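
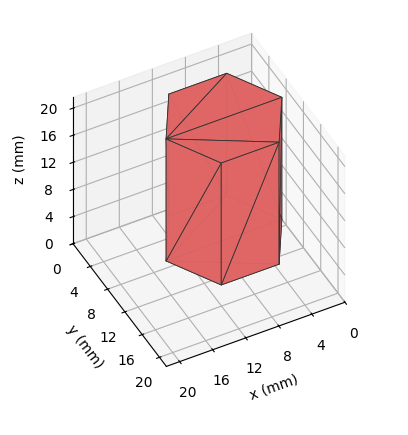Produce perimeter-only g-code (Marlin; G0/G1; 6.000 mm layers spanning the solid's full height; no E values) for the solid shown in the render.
Reading the render: the shape is a regular 6-sided prism (a cylinder approximated with 6 flat sides), circumscribed radius ≈ 7 mm, height ≈ 18 mm (dimensions read to the nearest mm from the axis ticks). For the g-code, the solid's height is divided into equal slices at the stated Δz and each level perimeter traced with G1 moves after a G0 lift.

; perimeter-only toolpath
G21 ; units = mm
G90 ; absolute positioning
G28 ; home
; layer 1
G0 Z6.000
G0 X14.000 Y7.000
G1 X10.500 Y13.062
G1 X3.500 Y13.062
G1 X0.000 Y7.000
G1 X3.500 Y0.938
G1 X10.500 Y0.938
G1 X14.000 Y7.000
; layer 2
G0 Z12.000
G0 X14.000 Y7.000
G1 X10.500 Y13.062
G1 X3.500 Y13.062
G1 X0.000 Y7.000
G1 X3.500 Y0.938
G1 X10.500 Y0.938
G1 X14.000 Y7.000
; layer 3
G0 Z18.000
G0 X14.000 Y7.000
G1 X10.500 Y13.062
G1 X3.500 Y13.062
G1 X0.000 Y7.000
G1 X3.500 Y0.938
G1 X10.500 Y0.938
G1 X14.000 Y7.000
M2 ; end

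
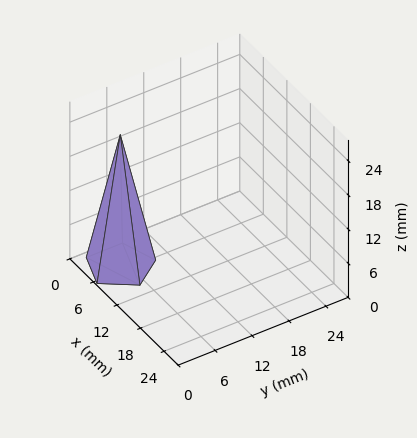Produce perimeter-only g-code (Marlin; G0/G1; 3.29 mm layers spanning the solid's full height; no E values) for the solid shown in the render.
Reading the render: the shape is a regular 5-sided pyramid, base circumscribed radius ≈ 5 mm, apex at z ≈ 23 mm (dimensions read to the nearest mm from the axis ticks). For the g-code, the solid's height is divided into equal slices at the stated Δz and each level perimeter traced with G1 moves after a G0 lift.

; perimeter-only toolpath
G21 ; units = mm
G90 ; absolute positioning
G28 ; home
; layer 1
G0 Z3.29
G0 X9.29 Y5.00
G1 X6.33 Y9.08
G1 X1.53 Y7.52
G1 X1.53 Y2.48
G1 X6.33 Y0.92
G1 X9.29 Y5.00
; layer 2
G0 Z6.57
G0 X8.57 Y5.00
G1 X6.11 Y8.40
G1 X2.11 Y7.10
G1 X2.11 Y2.90
G1 X6.11 Y1.60
G1 X8.57 Y5.00
; layer 3
G0 Z9.86
G0 X7.86 Y5.00
G1 X5.89 Y7.72
G1 X2.69 Y6.68
G1 X2.69 Y3.32
G1 X5.89 Y2.28
G1 X7.86 Y5.00
; layer 4
G0 Z13.14
G0 X7.14 Y5.00
G1 X5.66 Y7.04
G1 X3.26 Y6.26
G1 X3.26 Y3.74
G1 X5.66 Y2.96
G1 X7.14 Y5.00
; layer 5
G0 Z16.43
G0 X6.43 Y5.00
G1 X5.44 Y6.36
G1 X3.84 Y5.84
G1 X3.84 Y4.16
G1 X5.44 Y3.64
G1 X6.43 Y5.00
; layer 6
G0 Z19.71
G0 X5.71 Y5.00
G1 X5.22 Y5.68
G1 X4.42 Y5.42
G1 X4.42 Y4.58
G1 X5.22 Y4.32
G1 X5.71 Y5.00
M2 ; end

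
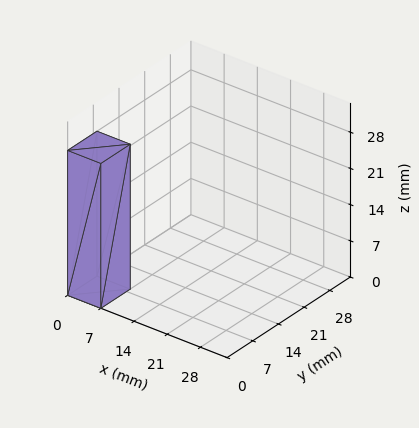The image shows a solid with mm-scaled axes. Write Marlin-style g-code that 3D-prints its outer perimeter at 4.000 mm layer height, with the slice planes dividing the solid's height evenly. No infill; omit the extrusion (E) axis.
Reading the render: the shape is a rectangular box, roughly 7 × 8 mm footprint and 28 mm tall (dimensions read to the nearest mm from the axis ticks). For the g-code, the solid's height is divided into equal slices at the stated Δz and each level perimeter traced with G1 moves after a G0 lift.

; perimeter-only toolpath
G21 ; units = mm
G90 ; absolute positioning
G28 ; home
; layer 1
G0 Z4.000
G0 X0.000 Y0.000
G1 X7.000 Y0.000
G1 X7.000 Y8.000
G1 X0.000 Y8.000
G1 X0.000 Y0.000
; layer 2
G0 Z8.000
G0 X0.000 Y0.000
G1 X7.000 Y0.000
G1 X7.000 Y8.000
G1 X0.000 Y8.000
G1 X0.000 Y0.000
; layer 3
G0 Z12.000
G0 X0.000 Y0.000
G1 X7.000 Y0.000
G1 X7.000 Y8.000
G1 X0.000 Y8.000
G1 X0.000 Y0.000
; layer 4
G0 Z16.000
G0 X0.000 Y0.000
G1 X7.000 Y0.000
G1 X7.000 Y8.000
G1 X0.000 Y8.000
G1 X0.000 Y0.000
; layer 5
G0 Z20.000
G0 X0.000 Y0.000
G1 X7.000 Y0.000
G1 X7.000 Y8.000
G1 X0.000 Y8.000
G1 X0.000 Y0.000
; layer 6
G0 Z24.000
G0 X0.000 Y0.000
G1 X7.000 Y0.000
G1 X7.000 Y8.000
G1 X0.000 Y8.000
G1 X0.000 Y0.000
; layer 7
G0 Z28.000
G0 X0.000 Y0.000
G1 X7.000 Y0.000
G1 X7.000 Y8.000
G1 X0.000 Y8.000
G1 X0.000 Y0.000
M2 ; end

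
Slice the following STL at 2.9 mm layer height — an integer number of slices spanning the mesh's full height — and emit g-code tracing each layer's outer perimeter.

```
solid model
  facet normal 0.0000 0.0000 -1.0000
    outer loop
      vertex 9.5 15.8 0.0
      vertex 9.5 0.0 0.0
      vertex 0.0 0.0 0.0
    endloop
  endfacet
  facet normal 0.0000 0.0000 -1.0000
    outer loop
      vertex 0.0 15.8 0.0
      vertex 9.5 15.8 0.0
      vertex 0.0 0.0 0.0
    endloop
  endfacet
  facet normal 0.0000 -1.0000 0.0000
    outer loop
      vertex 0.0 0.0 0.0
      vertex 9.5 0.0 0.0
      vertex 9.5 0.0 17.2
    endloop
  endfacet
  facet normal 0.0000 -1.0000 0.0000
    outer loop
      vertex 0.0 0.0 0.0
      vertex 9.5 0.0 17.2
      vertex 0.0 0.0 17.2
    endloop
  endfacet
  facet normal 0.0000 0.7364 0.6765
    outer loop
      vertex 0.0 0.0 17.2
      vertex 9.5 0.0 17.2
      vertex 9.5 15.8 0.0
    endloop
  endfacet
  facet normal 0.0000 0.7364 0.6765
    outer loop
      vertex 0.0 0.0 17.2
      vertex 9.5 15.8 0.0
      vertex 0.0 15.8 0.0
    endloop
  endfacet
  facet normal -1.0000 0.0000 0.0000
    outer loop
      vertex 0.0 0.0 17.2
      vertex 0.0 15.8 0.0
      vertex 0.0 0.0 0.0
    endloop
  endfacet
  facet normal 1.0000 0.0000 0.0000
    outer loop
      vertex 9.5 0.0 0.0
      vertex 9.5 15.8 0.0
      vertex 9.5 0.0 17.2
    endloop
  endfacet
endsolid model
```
; perimeter-only toolpath
G21 ; units = mm
G90 ; absolute positioning
G28 ; home
; layer 1
G0 Z2.9
G0 X0.0 Y0.0
G1 X9.5 Y0.0
G1 X9.5 Y13.2
G1 X0.0 Y13.2
G1 X0.0 Y0.0
; layer 2
G0 Z5.7
G0 X0.0 Y0.0
G1 X9.5 Y0.0
G1 X9.5 Y10.5
G1 X0.0 Y10.5
G1 X0.0 Y0.0
; layer 3
G0 Z8.6
G0 X0.0 Y0.0
G1 X9.5 Y0.0
G1 X9.5 Y7.9
G1 X0.0 Y7.9
G1 X0.0 Y0.0
; layer 4
G0 Z11.5
G0 X0.0 Y0.0
G1 X9.5 Y0.0
G1 X9.5 Y5.3
G1 X0.0 Y5.3
G1 X0.0 Y0.0
; layer 5
G0 Z14.3
G0 X0.0 Y0.0
G1 X9.5 Y0.0
G1 X9.5 Y2.6
G1 X0.0 Y2.6
G1 X0.0 Y0.0
M2 ; end

The solid is a wedge (ramp): 9.5 × 15.8 mm base, rising to 17.2 mm along the y=0 edge and sloping linearly to z=0 at y=15.8. Slicing at Δz = 2.9 mm — 6 equal slices spanning the solid's height, so layer i sits at z = i·h/6 — gives 5 non-empty perimeters. Each is a 4-segment closed polygon; G0 lifts to the layer z and rapids to the start vertex, then G1 traces the edges. The cross-section shrinks linearly with z (the slice at the apex is degenerate and omitted).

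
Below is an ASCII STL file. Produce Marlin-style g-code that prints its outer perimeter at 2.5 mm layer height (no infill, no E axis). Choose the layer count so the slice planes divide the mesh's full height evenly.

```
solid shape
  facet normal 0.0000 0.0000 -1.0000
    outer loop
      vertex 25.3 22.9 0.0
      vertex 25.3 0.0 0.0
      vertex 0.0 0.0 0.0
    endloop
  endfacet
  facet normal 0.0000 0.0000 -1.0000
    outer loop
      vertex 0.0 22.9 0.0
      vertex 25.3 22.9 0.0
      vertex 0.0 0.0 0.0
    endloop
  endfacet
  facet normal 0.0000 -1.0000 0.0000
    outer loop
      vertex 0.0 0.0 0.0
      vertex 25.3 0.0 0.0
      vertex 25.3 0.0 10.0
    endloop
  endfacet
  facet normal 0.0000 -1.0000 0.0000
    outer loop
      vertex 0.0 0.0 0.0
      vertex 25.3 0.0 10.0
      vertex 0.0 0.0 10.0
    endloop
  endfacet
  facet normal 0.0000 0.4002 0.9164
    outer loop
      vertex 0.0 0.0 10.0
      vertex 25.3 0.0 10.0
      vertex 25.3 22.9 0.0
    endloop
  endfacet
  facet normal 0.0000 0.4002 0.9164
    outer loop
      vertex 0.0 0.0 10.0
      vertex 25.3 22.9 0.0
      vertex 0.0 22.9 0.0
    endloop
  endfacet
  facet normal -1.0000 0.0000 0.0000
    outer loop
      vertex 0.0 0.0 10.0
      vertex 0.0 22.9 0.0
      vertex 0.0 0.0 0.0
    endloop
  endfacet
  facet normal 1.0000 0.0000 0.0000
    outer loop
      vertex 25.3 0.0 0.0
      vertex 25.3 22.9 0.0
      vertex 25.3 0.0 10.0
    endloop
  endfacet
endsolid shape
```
; perimeter-only toolpath
G21 ; units = mm
G90 ; absolute positioning
G28 ; home
; layer 1
G0 Z2.5
G0 X0.0 Y0.0
G1 X25.3 Y0.0
G1 X25.3 Y17.2
G1 X0.0 Y17.2
G1 X0.0 Y0.0
; layer 2
G0 Z5.0
G0 X0.0 Y0.0
G1 X25.3 Y0.0
G1 X25.3 Y11.4
G1 X0.0 Y11.4
G1 X0.0 Y0.0
; layer 3
G0 Z7.5
G0 X0.0 Y0.0
G1 X25.3 Y0.0
G1 X25.3 Y5.7
G1 X0.0 Y5.7
G1 X0.0 Y0.0
M2 ; end

The solid is a wedge (ramp): 25.3 × 22.9 mm base, rising to 10 mm along the y=0 edge and sloping linearly to z=0 at y=22.9. Slicing at Δz = 2.5 mm — 4 equal slices spanning the solid's height, so layer i sits at z = i·h/4 — gives 3 non-empty perimeters. Each is a 4-segment closed polygon; G0 lifts to the layer z and rapids to the start vertex, then G1 traces the edges. The cross-section shrinks linearly with z (the slice at the apex is degenerate and omitted).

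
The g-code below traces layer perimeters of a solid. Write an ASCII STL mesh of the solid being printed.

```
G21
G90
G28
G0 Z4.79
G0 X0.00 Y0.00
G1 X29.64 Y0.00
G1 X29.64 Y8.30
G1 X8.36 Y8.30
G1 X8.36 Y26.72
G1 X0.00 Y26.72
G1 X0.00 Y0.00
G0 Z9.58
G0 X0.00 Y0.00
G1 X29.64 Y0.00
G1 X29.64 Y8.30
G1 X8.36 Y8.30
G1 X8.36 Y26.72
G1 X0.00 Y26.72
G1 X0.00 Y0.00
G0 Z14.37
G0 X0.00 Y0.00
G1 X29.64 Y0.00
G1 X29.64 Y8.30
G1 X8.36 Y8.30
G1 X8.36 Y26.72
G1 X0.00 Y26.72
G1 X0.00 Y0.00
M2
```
solid part
  facet normal 0.0000 0.0000 -1.0000
    outer loop
      vertex 29.64 8.30 0.00
      vertex 29.64 0.00 0.00
      vertex 0.00 0.00 0.00
    endloop
  endfacet
  facet normal 0.0000 0.0000 -1.0000
    outer loop
      vertex 8.36 8.30 0.00
      vertex 29.64 8.30 0.00
      vertex 0.00 0.00 0.00
    endloop
  endfacet
  facet normal 0.0000 0.0000 -1.0000
    outer loop
      vertex 8.36 26.72 0.00
      vertex 8.36 8.30 0.00
      vertex 0.00 0.00 0.00
    endloop
  endfacet
  facet normal 0.0000 0.0000 -1.0000
    outer loop
      vertex 0.00 26.72 0.00
      vertex 8.36 26.72 0.00
      vertex 0.00 0.00 0.00
    endloop
  endfacet
  facet normal 0.0000 0.0000 1.0000
    outer loop
      vertex 0.00 0.00 14.37
      vertex 29.64 0.00 14.37
      vertex 29.64 8.30 14.37
    endloop
  endfacet
  facet normal 0.0000 0.0000 1.0000
    outer loop
      vertex 0.00 0.00 14.37
      vertex 29.64 8.30 14.37
      vertex 8.36 8.30 14.37
    endloop
  endfacet
  facet normal 0.0000 0.0000 1.0000
    outer loop
      vertex 0.00 0.00 14.37
      vertex 8.36 8.30 14.37
      vertex 8.36 26.72 14.37
    endloop
  endfacet
  facet normal 0.0000 0.0000 1.0000
    outer loop
      vertex 0.00 0.00 14.37
      vertex 8.36 26.72 14.37
      vertex 0.00 26.72 14.37
    endloop
  endfacet
  facet normal 0.0000 -1.0000 0.0000
    outer loop
      vertex 0.00 0.00 0.00
      vertex 29.64 0.00 0.00
      vertex 29.64 0.00 14.37
    endloop
  endfacet
  facet normal 0.0000 -1.0000 0.0000
    outer loop
      vertex 0.00 0.00 0.00
      vertex 29.64 0.00 14.37
      vertex 0.00 0.00 14.37
    endloop
  endfacet
  facet normal 1.0000 0.0000 0.0000
    outer loop
      vertex 29.64 0.00 0.00
      vertex 29.64 8.30 0.00
      vertex 29.64 8.30 14.37
    endloop
  endfacet
  facet normal 1.0000 0.0000 0.0000
    outer loop
      vertex 29.64 0.00 0.00
      vertex 29.64 8.30 14.37
      vertex 29.64 0.00 14.37
    endloop
  endfacet
  facet normal 0.0000 1.0000 0.0000
    outer loop
      vertex 29.64 8.30 0.00
      vertex 8.36 8.30 0.00
      vertex 8.36 8.30 14.37
    endloop
  endfacet
  facet normal 0.0000 1.0000 0.0000
    outer loop
      vertex 29.64 8.30 0.00
      vertex 8.36 8.30 14.37
      vertex 29.64 8.30 14.37
    endloop
  endfacet
  facet normal 1.0000 0.0000 0.0000
    outer loop
      vertex 8.36 8.30 0.00
      vertex 8.36 26.72 0.00
      vertex 8.36 26.72 14.37
    endloop
  endfacet
  facet normal 1.0000 0.0000 0.0000
    outer loop
      vertex 8.36 8.30 0.00
      vertex 8.36 26.72 14.37
      vertex 8.36 8.30 14.37
    endloop
  endfacet
  facet normal 0.0000 1.0000 0.0000
    outer loop
      vertex 8.36 26.72 0.00
      vertex 0.00 26.72 0.00
      vertex 0.00 26.72 14.37
    endloop
  endfacet
  facet normal 0.0000 1.0000 0.0000
    outer loop
      vertex 8.36 26.72 0.00
      vertex 0.00 26.72 14.37
      vertex 8.36 26.72 14.37
    endloop
  endfacet
  facet normal -1.0000 0.0000 0.0000
    outer loop
      vertex 0.00 26.72 0.00
      vertex 0.00 0.00 0.00
      vertex 0.00 0.00 14.37
    endloop
  endfacet
  facet normal -1.0000 0.0000 0.0000
    outer loop
      vertex 0.00 26.72 0.00
      vertex 0.00 0.00 14.37
      vertex 0.00 26.72 14.37
    endloop
  endfacet
endsolid part

The G0 Z moves step by Δz≈4.79 mm. Every layer's G1 loop is the same polygon, so the solid is a straight extrusion of it from z=0 to z≈14.4. Closing with flat bottom and top caps and triangulating gives 20 facets — an L-shaped prism: outer 29.6 × 26.7 mm, arm thicknesses ≈ 8.3 mm (horizontal) and 8.36 mm (vertical), extruded 14.4 mm in z.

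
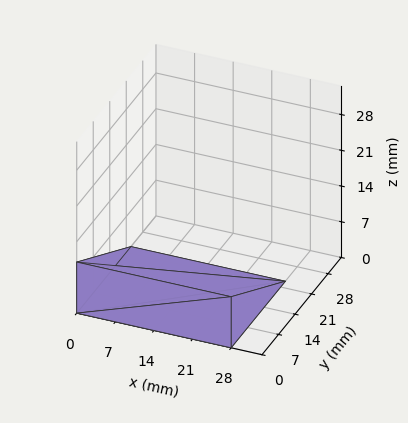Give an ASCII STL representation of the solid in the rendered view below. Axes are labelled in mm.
Reading the render: the shape is a wedge (ramp): 28 × 23 mm base, rising to 10 mm along the y=0 edge and sloping linearly to z=0 at y=23 (dimensions read to the nearest mm from the axis ticks). For the STL, each face is triangulated and given an outward normal.

solid part
  facet normal 0.0000 0.0000 -1.0000
    outer loop
      vertex 28.0 23.0 0.0
      vertex 28.0 0.0 0.0
      vertex 0.0 0.0 0.0
    endloop
  endfacet
  facet normal 0.0000 0.0000 -1.0000
    outer loop
      vertex 0.0 23.0 0.0
      vertex 28.0 23.0 0.0
      vertex 0.0 0.0 0.0
    endloop
  endfacet
  facet normal 0.0000 -1.0000 0.0000
    outer loop
      vertex 0.0 0.0 0.0
      vertex 28.0 0.0 0.0
      vertex 28.0 0.0 10.0
    endloop
  endfacet
  facet normal 0.0000 -1.0000 0.0000
    outer loop
      vertex 0.0 0.0 0.0
      vertex 28.0 0.0 10.0
      vertex 0.0 0.0 10.0
    endloop
  endfacet
  facet normal 0.0000 0.3987 0.9171
    outer loop
      vertex 0.0 0.0 10.0
      vertex 28.0 0.0 10.0
      vertex 28.0 23.0 0.0
    endloop
  endfacet
  facet normal 0.0000 0.3987 0.9171
    outer loop
      vertex 0.0 0.0 10.0
      vertex 28.0 23.0 0.0
      vertex 0.0 23.0 0.0
    endloop
  endfacet
  facet normal -1.0000 0.0000 0.0000
    outer loop
      vertex 0.0 0.0 10.0
      vertex 0.0 23.0 0.0
      vertex 0.0 0.0 0.0
    endloop
  endfacet
  facet normal 1.0000 0.0000 0.0000
    outer loop
      vertex 28.0 0.0 0.0
      vertex 28.0 23.0 0.0
      vertex 28.0 0.0 10.0
    endloop
  endfacet
endsolid part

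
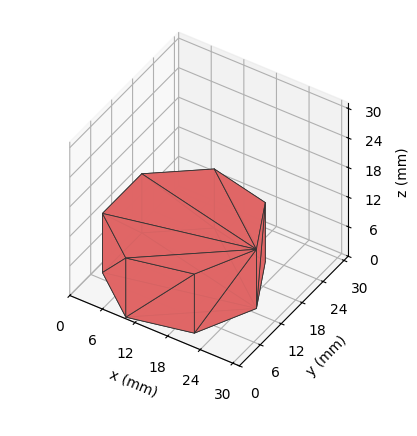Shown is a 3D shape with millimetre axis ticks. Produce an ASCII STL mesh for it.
Reading the render: the shape is a regular 7-sided prism (a cylinder approximated with 7 flat sides), circumscribed radius ≈ 13 mm, height ≈ 12 mm (dimensions read to the nearest mm from the axis ticks). For the STL, each face is triangulated and given an outward normal.

solid part
  facet normal 0.0000 0.0000 -1.0000
    outer loop
      vertex 10.107 25.674 0.000
      vertex 21.105 23.164 0.000
      vertex 26.000 13.000 0.000
    endloop
  endfacet
  facet normal 0.0000 0.0000 -1.0000
    outer loop
      vertex 1.287 18.640 0.000
      vertex 10.107 25.674 0.000
      vertex 26.000 13.000 0.000
    endloop
  endfacet
  facet normal 0.0000 0.0000 -1.0000
    outer loop
      vertex 1.287 7.360 0.000
      vertex 1.287 18.640 0.000
      vertex 26.000 13.000 0.000
    endloop
  endfacet
  facet normal 0.0000 0.0000 -1.0000
    outer loop
      vertex 10.107 0.326 0.000
      vertex 1.287 7.360 0.000
      vertex 26.000 13.000 0.000
    endloop
  endfacet
  facet normal 0.0000 0.0000 -1.0000
    outer loop
      vertex 21.105 2.836 0.000
      vertex 10.107 0.326 0.000
      vertex 26.000 13.000 0.000
    endloop
  endfacet
  facet normal 0.0000 0.0000 1.0000
    outer loop
      vertex 26.000 13.000 12.000
      vertex 21.105 23.164 12.000
      vertex 10.107 25.674 12.000
    endloop
  endfacet
  facet normal 0.0000 0.0000 1.0000
    outer loop
      vertex 26.000 13.000 12.000
      vertex 10.107 25.674 12.000
      vertex 1.287 18.640 12.000
    endloop
  endfacet
  facet normal 0.0000 0.0000 1.0000
    outer loop
      vertex 26.000 13.000 12.000
      vertex 1.287 18.640 12.000
      vertex 1.287 7.360 12.000
    endloop
  endfacet
  facet normal 0.0000 0.0000 1.0000
    outer loop
      vertex 26.000 13.000 12.000
      vertex 1.287 7.360 12.000
      vertex 10.107 0.326 12.000
    endloop
  endfacet
  facet normal 0.0000 0.0000 1.0000
    outer loop
      vertex 26.000 13.000 12.000
      vertex 10.107 0.326 12.000
      vertex 21.105 2.836 12.000
    endloop
  endfacet
  facet normal 0.9010 0.4339 0.0000
    outer loop
      vertex 26.000 13.000 0.000
      vertex 21.105 23.164 0.000
      vertex 21.105 23.164 12.000
    endloop
  endfacet
  facet normal 0.9010 0.4339 0.0000
    outer loop
      vertex 26.000 13.000 0.000
      vertex 21.105 23.164 12.000
      vertex 26.000 13.000 12.000
    endloop
  endfacet
  facet normal 0.2225 0.9749 0.0000
    outer loop
      vertex 21.105 23.164 0.000
      vertex 10.107 25.674 0.000
      vertex 10.107 25.674 12.000
    endloop
  endfacet
  facet normal 0.2225 0.9749 0.0000
    outer loop
      vertex 21.105 23.164 0.000
      vertex 10.107 25.674 12.000
      vertex 21.105 23.164 12.000
    endloop
  endfacet
  facet normal -0.6235 0.7818 0.0000
    outer loop
      vertex 10.107 25.674 0.000
      vertex 1.287 18.640 0.000
      vertex 1.287 18.640 12.000
    endloop
  endfacet
  facet normal -0.6235 0.7818 0.0000
    outer loop
      vertex 10.107 25.674 0.000
      vertex 1.287 18.640 12.000
      vertex 10.107 25.674 12.000
    endloop
  endfacet
  facet normal -1.0000 0.0000 0.0000
    outer loop
      vertex 1.287 18.640 0.000
      vertex 1.287 7.360 0.000
      vertex 1.287 7.360 12.000
    endloop
  endfacet
  facet normal -1.0000 0.0000 0.0000
    outer loop
      vertex 1.287 18.640 0.000
      vertex 1.287 7.360 12.000
      vertex 1.287 18.640 12.000
    endloop
  endfacet
  facet normal -0.6235 -0.7818 0.0000
    outer loop
      vertex 1.287 7.360 0.000
      vertex 10.107 0.326 0.000
      vertex 10.107 0.326 12.000
    endloop
  endfacet
  facet normal -0.6235 -0.7818 0.0000
    outer loop
      vertex 1.287 7.360 0.000
      vertex 10.107 0.326 12.000
      vertex 1.287 7.360 12.000
    endloop
  endfacet
  facet normal 0.2225 -0.9749 0.0000
    outer loop
      vertex 10.107 0.326 0.000
      vertex 21.105 2.836 0.000
      vertex 21.105 2.836 12.000
    endloop
  endfacet
  facet normal 0.2225 -0.9749 0.0000
    outer loop
      vertex 10.107 0.326 0.000
      vertex 21.105 2.836 12.000
      vertex 10.107 0.326 12.000
    endloop
  endfacet
  facet normal 0.9010 -0.4339 0.0000
    outer loop
      vertex 21.105 2.836 0.000
      vertex 26.000 13.000 0.000
      vertex 26.000 13.000 12.000
    endloop
  endfacet
  facet normal 0.9010 -0.4339 0.0000
    outer loop
      vertex 21.105 2.836 0.000
      vertex 26.000 13.000 12.000
      vertex 21.105 2.836 12.000
    endloop
  endfacet
endsolid part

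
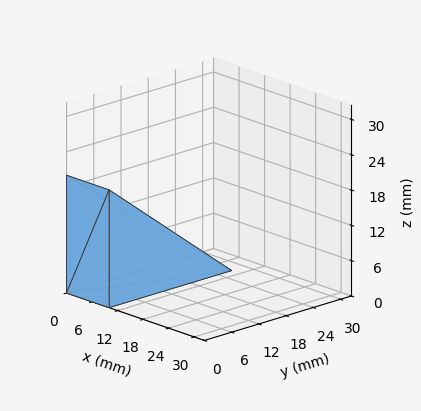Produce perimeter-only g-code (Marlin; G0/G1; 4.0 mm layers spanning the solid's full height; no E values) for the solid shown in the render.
Reading the render: the shape is a wedge (ramp): 10 × 27 mm base, rising to 20 mm along the y=0 edge and sloping linearly to z=0 at y=27 (dimensions read to the nearest mm from the axis ticks). For the g-code, the solid's height is divided into equal slices at the stated Δz and each level perimeter traced with G1 moves after a G0 lift.

; perimeter-only toolpath
G21 ; units = mm
G90 ; absolute positioning
G28 ; home
; layer 1
G0 Z4.0
G0 X0.0 Y0.0
G1 X10.0 Y0.0
G1 X10.0 Y21.6
G1 X0.0 Y21.6
G1 X0.0 Y0.0
; layer 2
G0 Z8.0
G0 X0.0 Y0.0
G1 X10.0 Y0.0
G1 X10.0 Y16.2
G1 X0.0 Y16.2
G1 X0.0 Y0.0
; layer 3
G0 Z12.0
G0 X0.0 Y0.0
G1 X10.0 Y0.0
G1 X10.0 Y10.8
G1 X0.0 Y10.8
G1 X0.0 Y0.0
; layer 4
G0 Z16.0
G0 X0.0 Y0.0
G1 X10.0 Y0.0
G1 X10.0 Y5.4
G1 X0.0 Y5.4
G1 X0.0 Y0.0
M2 ; end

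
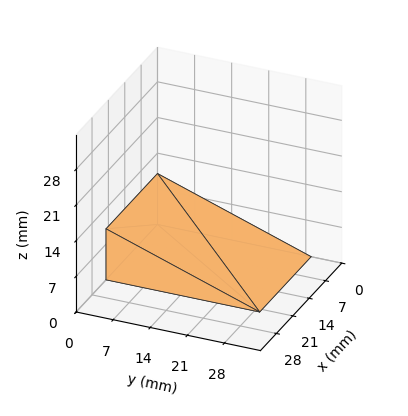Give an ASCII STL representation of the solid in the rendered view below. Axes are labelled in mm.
Reading the render: the shape is a wedge (ramp): 22 × 29 mm base, rising to 10 mm along the y=0 edge and sloping linearly to z=0 at y=29 (dimensions read to the nearest mm from the axis ticks). For the STL, each face is triangulated and given an outward normal.

solid part
  facet normal 0.0000 0.0000 -1.0000
    outer loop
      vertex 22.00 29.00 0.00
      vertex 22.00 0.00 0.00
      vertex 0.00 0.00 0.00
    endloop
  endfacet
  facet normal 0.0000 0.0000 -1.0000
    outer loop
      vertex 0.00 29.00 0.00
      vertex 22.00 29.00 0.00
      vertex 0.00 0.00 0.00
    endloop
  endfacet
  facet normal 0.0000 -1.0000 0.0000
    outer loop
      vertex 0.00 0.00 0.00
      vertex 22.00 0.00 0.00
      vertex 22.00 0.00 10.00
    endloop
  endfacet
  facet normal 0.0000 -1.0000 0.0000
    outer loop
      vertex 0.00 0.00 0.00
      vertex 22.00 0.00 10.00
      vertex 0.00 0.00 10.00
    endloop
  endfacet
  facet normal 0.0000 0.3260 0.9454
    outer loop
      vertex 0.00 0.00 10.00
      vertex 22.00 0.00 10.00
      vertex 22.00 29.00 0.00
    endloop
  endfacet
  facet normal 0.0000 0.3260 0.9454
    outer loop
      vertex 0.00 0.00 10.00
      vertex 22.00 29.00 0.00
      vertex 0.00 29.00 0.00
    endloop
  endfacet
  facet normal -1.0000 0.0000 0.0000
    outer loop
      vertex 0.00 0.00 10.00
      vertex 0.00 29.00 0.00
      vertex 0.00 0.00 0.00
    endloop
  endfacet
  facet normal 1.0000 0.0000 0.0000
    outer loop
      vertex 22.00 0.00 0.00
      vertex 22.00 29.00 0.00
      vertex 22.00 0.00 10.00
    endloop
  endfacet
endsolid part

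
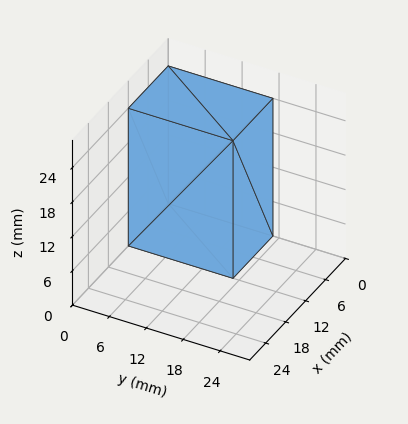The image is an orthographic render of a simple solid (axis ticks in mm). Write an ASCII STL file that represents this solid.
Reading the render: the shape is a rectangular box, roughly 12 × 17 mm footprint and 24 mm tall (dimensions read to the nearest mm from the axis ticks). For the STL, each face is triangulated and given an outward normal.

solid part
  facet normal 0.0000 0.0000 -1.0000
    outer loop
      vertex 12.00 17.00 0.00
      vertex 12.00 0.00 0.00
      vertex 0.00 0.00 0.00
    endloop
  endfacet
  facet normal 0.0000 0.0000 -1.0000
    outer loop
      vertex 0.00 17.00 0.00
      vertex 12.00 17.00 0.00
      vertex 0.00 0.00 0.00
    endloop
  endfacet
  facet normal 0.0000 0.0000 1.0000
    outer loop
      vertex 0.00 0.00 24.00
      vertex 12.00 0.00 24.00
      vertex 12.00 17.00 24.00
    endloop
  endfacet
  facet normal 0.0000 0.0000 1.0000
    outer loop
      vertex 0.00 0.00 24.00
      vertex 12.00 17.00 24.00
      vertex 0.00 17.00 24.00
    endloop
  endfacet
  facet normal 0.0000 -1.0000 0.0000
    outer loop
      vertex 0.00 0.00 0.00
      vertex 12.00 0.00 0.00
      vertex 12.00 0.00 24.00
    endloop
  endfacet
  facet normal 0.0000 -1.0000 0.0000
    outer loop
      vertex 0.00 0.00 0.00
      vertex 12.00 0.00 24.00
      vertex 0.00 0.00 24.00
    endloop
  endfacet
  facet normal 0.0000 1.0000 0.0000
    outer loop
      vertex 12.00 17.00 24.00
      vertex 12.00 17.00 0.00
      vertex 0.00 17.00 0.00
    endloop
  endfacet
  facet normal 0.0000 1.0000 0.0000
    outer loop
      vertex 0.00 17.00 24.00
      vertex 12.00 17.00 24.00
      vertex 0.00 17.00 0.00
    endloop
  endfacet
  facet normal -1.0000 0.0000 0.0000
    outer loop
      vertex 0.00 17.00 24.00
      vertex 0.00 17.00 0.00
      vertex 0.00 0.00 0.00
    endloop
  endfacet
  facet normal -1.0000 0.0000 0.0000
    outer loop
      vertex 0.00 0.00 24.00
      vertex 0.00 17.00 24.00
      vertex 0.00 0.00 0.00
    endloop
  endfacet
  facet normal 1.0000 0.0000 0.0000
    outer loop
      vertex 12.00 0.00 0.00
      vertex 12.00 17.00 0.00
      vertex 12.00 17.00 24.00
    endloop
  endfacet
  facet normal 1.0000 0.0000 0.0000
    outer loop
      vertex 12.00 0.00 0.00
      vertex 12.00 17.00 24.00
      vertex 12.00 0.00 24.00
    endloop
  endfacet
endsolid part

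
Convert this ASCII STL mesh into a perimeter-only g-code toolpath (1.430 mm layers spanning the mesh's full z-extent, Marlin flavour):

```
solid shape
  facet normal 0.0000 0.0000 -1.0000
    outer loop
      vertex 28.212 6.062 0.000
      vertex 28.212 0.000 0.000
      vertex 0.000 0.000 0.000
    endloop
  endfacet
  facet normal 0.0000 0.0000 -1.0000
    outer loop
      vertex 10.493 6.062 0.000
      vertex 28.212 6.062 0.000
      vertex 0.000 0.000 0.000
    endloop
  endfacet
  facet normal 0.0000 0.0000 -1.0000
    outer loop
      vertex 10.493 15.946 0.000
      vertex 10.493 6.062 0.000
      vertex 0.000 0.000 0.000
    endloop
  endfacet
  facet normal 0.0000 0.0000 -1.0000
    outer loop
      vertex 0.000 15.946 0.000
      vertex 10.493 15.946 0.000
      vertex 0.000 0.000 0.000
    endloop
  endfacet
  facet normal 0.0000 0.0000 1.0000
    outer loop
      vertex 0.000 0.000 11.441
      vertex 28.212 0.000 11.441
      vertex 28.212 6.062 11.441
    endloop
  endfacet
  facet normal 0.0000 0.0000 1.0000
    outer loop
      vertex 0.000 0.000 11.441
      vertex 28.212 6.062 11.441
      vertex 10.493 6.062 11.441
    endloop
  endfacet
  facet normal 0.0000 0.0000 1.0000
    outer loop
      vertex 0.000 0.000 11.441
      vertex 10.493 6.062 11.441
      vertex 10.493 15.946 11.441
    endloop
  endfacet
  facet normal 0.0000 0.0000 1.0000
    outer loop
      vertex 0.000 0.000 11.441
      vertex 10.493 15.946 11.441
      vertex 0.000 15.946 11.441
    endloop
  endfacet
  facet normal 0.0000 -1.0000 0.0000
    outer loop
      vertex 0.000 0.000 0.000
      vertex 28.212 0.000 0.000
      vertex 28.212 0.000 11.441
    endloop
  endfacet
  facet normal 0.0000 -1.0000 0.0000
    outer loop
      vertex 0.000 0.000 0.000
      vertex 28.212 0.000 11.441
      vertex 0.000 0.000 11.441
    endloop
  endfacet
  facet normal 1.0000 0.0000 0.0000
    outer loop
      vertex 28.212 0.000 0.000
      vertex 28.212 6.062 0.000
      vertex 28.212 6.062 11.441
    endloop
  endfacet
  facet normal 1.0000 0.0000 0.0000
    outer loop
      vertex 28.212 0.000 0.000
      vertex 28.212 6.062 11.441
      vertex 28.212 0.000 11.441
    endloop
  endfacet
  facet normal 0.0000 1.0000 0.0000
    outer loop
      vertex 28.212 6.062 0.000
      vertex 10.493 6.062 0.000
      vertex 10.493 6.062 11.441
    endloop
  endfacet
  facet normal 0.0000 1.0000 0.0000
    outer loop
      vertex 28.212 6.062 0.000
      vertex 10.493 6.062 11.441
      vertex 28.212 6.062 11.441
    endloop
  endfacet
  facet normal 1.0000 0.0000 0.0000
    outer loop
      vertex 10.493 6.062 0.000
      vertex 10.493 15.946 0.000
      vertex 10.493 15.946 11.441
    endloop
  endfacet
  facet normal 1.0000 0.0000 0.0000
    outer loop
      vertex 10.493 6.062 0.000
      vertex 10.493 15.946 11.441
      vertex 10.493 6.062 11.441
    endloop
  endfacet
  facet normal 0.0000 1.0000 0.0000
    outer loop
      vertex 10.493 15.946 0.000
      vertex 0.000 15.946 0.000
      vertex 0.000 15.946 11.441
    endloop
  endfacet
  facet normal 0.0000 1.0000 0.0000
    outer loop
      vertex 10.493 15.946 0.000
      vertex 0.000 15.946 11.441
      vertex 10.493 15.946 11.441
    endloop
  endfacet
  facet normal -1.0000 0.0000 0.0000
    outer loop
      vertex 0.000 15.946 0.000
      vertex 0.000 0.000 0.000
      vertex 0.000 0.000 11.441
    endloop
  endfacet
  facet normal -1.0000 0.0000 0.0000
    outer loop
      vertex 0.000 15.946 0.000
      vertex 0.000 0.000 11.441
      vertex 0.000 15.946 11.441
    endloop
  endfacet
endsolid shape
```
; perimeter-only toolpath
G21 ; units = mm
G90 ; absolute positioning
G28 ; home
; layer 1
G0 Z1.430
G0 X0.000 Y0.000
G1 X28.212 Y0.000
G1 X28.212 Y6.062
G1 X10.493 Y6.062
G1 X10.493 Y15.946
G1 X0.000 Y15.946
G1 X0.000 Y0.000
; layer 2
G0 Z2.860
G0 X0.000 Y0.000
G1 X28.212 Y0.000
G1 X28.212 Y6.062
G1 X10.493 Y6.062
G1 X10.493 Y15.946
G1 X0.000 Y15.946
G1 X0.000 Y0.000
; layer 3
G0 Z4.290
G0 X0.000 Y0.000
G1 X28.212 Y0.000
G1 X28.212 Y6.062
G1 X10.493 Y6.062
G1 X10.493 Y15.946
G1 X0.000 Y15.946
G1 X0.000 Y0.000
; layer 4
G0 Z5.721
G0 X0.000 Y0.000
G1 X28.212 Y0.000
G1 X28.212 Y6.062
G1 X10.493 Y6.062
G1 X10.493 Y15.946
G1 X0.000 Y15.946
G1 X0.000 Y0.000
; layer 5
G0 Z7.151
G0 X0.000 Y0.000
G1 X28.212 Y0.000
G1 X28.212 Y6.062
G1 X10.493 Y6.062
G1 X10.493 Y15.946
G1 X0.000 Y15.946
G1 X0.000 Y0.000
; layer 6
G0 Z8.581
G0 X0.000 Y0.000
G1 X28.212 Y0.000
G1 X28.212 Y6.062
G1 X10.493 Y6.062
G1 X10.493 Y15.946
G1 X0.000 Y15.946
G1 X0.000 Y0.000
; layer 7
G0 Z10.011
G0 X0.000 Y0.000
G1 X28.212 Y0.000
G1 X28.212 Y6.062
G1 X10.493 Y6.062
G1 X10.493 Y15.946
G1 X0.000 Y15.946
G1 X0.000 Y0.000
; layer 8
G0 Z11.441
G0 X0.000 Y0.000
G1 X28.212 Y0.000
G1 X28.212 Y6.062
G1 X10.493 Y6.062
G1 X10.493 Y15.946
G1 X0.000 Y15.946
G1 X0.000 Y0.000
M2 ; end

The solid is an L-shaped prism: outer 28.2 × 15.9 mm, arm thicknesses ≈ 6.06 mm (horizontal) and 10.5 mm (vertical), extruded 11.4 mm in z. Slicing at Δz = 1.430 mm — 8 equal slices spanning the solid's height, so layer i sits at z = i·h/8 — gives 8 non-empty perimeters. Each is a 6-segment closed polygon; G0 lifts to the layer z and rapids to the start vertex, then G1 traces the edges.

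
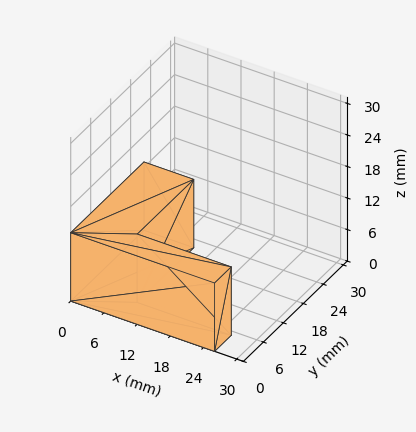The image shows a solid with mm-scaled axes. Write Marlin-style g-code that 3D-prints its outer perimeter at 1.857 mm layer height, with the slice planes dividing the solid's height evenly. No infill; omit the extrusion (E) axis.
Reading the render: the shape is an L-shaped prism: outer 26 × 22 mm, arm thicknesses ≈ 5 mm (horizontal) and 9 mm (vertical), extruded 13 mm in z (dimensions read to the nearest mm from the axis ticks). For the g-code, the solid's height is divided into equal slices at the stated Δz and each level perimeter traced with G1 moves after a G0 lift.

; perimeter-only toolpath
G21 ; units = mm
G90 ; absolute positioning
G28 ; home
; layer 1
G0 Z1.857
G0 X0.000 Y0.000
G1 X26.000 Y0.000
G1 X26.000 Y5.000
G1 X9.000 Y5.000
G1 X9.000 Y22.000
G1 X0.000 Y22.000
G1 X0.000 Y0.000
; layer 2
G0 Z3.714
G0 X0.000 Y0.000
G1 X26.000 Y0.000
G1 X26.000 Y5.000
G1 X9.000 Y5.000
G1 X9.000 Y22.000
G1 X0.000 Y22.000
G1 X0.000 Y0.000
; layer 3
G0 Z5.571
G0 X0.000 Y0.000
G1 X26.000 Y0.000
G1 X26.000 Y5.000
G1 X9.000 Y5.000
G1 X9.000 Y22.000
G1 X0.000 Y22.000
G1 X0.000 Y0.000
; layer 4
G0 Z7.429
G0 X0.000 Y0.000
G1 X26.000 Y0.000
G1 X26.000 Y5.000
G1 X9.000 Y5.000
G1 X9.000 Y22.000
G1 X0.000 Y22.000
G1 X0.000 Y0.000
; layer 5
G0 Z9.286
G0 X0.000 Y0.000
G1 X26.000 Y0.000
G1 X26.000 Y5.000
G1 X9.000 Y5.000
G1 X9.000 Y22.000
G1 X0.000 Y22.000
G1 X0.000 Y0.000
; layer 6
G0 Z11.143
G0 X0.000 Y0.000
G1 X26.000 Y0.000
G1 X26.000 Y5.000
G1 X9.000 Y5.000
G1 X9.000 Y22.000
G1 X0.000 Y22.000
G1 X0.000 Y0.000
; layer 7
G0 Z13.000
G0 X0.000 Y0.000
G1 X26.000 Y0.000
G1 X26.000 Y5.000
G1 X9.000 Y5.000
G1 X9.000 Y22.000
G1 X0.000 Y22.000
G1 X0.000 Y0.000
M2 ; end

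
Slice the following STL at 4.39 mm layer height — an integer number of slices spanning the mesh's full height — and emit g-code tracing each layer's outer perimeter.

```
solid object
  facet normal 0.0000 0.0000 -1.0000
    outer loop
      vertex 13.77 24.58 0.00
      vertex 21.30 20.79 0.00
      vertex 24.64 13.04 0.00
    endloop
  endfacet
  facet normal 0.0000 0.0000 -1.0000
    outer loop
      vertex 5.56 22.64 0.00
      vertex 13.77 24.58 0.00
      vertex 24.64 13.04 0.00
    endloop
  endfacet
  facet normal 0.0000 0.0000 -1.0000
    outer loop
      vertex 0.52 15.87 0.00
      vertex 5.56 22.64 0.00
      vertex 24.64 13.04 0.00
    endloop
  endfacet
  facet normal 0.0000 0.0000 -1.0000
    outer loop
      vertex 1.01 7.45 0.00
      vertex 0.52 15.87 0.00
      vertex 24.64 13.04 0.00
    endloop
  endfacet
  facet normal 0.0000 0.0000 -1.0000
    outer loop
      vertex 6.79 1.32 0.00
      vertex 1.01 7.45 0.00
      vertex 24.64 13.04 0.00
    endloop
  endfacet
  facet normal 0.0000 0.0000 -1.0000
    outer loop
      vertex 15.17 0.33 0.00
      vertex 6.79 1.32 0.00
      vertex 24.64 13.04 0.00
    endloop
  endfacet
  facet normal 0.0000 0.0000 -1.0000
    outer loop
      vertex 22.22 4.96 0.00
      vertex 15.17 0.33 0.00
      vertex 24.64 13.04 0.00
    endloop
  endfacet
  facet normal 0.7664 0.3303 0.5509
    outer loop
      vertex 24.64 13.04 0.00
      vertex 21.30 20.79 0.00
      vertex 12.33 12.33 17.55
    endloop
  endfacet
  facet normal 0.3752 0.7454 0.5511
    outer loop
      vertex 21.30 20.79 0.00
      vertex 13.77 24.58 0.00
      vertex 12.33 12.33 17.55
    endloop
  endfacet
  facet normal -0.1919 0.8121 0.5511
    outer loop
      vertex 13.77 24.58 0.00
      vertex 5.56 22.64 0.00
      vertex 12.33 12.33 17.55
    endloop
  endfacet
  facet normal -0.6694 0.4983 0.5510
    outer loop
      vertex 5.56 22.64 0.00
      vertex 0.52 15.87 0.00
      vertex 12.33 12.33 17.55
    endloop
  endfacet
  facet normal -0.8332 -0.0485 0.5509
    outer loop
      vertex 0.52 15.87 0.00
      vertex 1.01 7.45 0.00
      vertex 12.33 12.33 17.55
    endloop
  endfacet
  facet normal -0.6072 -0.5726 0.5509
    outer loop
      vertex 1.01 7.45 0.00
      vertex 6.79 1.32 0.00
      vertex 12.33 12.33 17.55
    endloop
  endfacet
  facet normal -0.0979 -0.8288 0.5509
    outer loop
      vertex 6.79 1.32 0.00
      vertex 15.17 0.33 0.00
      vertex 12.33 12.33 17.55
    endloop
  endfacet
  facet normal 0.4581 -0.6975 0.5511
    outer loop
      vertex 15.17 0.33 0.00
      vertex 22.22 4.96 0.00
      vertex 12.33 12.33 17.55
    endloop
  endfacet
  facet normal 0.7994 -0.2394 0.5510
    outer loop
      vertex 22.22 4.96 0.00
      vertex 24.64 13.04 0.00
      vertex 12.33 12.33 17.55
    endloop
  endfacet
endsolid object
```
; perimeter-only toolpath
G21 ; units = mm
G90 ; absolute positioning
G28 ; home
; layer 1
G0 Z4.39
G0 X21.56 Y12.86
G1 X19.06 Y18.68
G1 X13.41 Y21.52
G1 X7.25 Y20.06
G1 X3.47 Y14.98
G1 X3.84 Y8.67
G1 X8.18 Y4.07
G1 X14.46 Y3.33
G1 X19.75 Y6.80
G1 X21.56 Y12.86
; layer 2
G0 Z8.78
G0 X18.48 Y12.68
G1 X16.82 Y16.56
G1 X13.05 Y18.45
G1 X8.95 Y17.48
G1 X6.42 Y14.10
G1 X6.67 Y9.89
G1 X9.56 Y6.83
G1 X13.75 Y6.33
G1 X17.27 Y8.64
G1 X18.48 Y12.68
; layer 3
G0 Z13.16
G0 X15.41 Y12.51
G1 X14.57 Y14.45
G1 X12.69 Y15.39
G1 X10.64 Y14.91
G1 X9.38 Y13.21
G1 X9.50 Y11.11
G1 X10.95 Y9.58
G1 X13.04 Y9.33
G1 X14.80 Y10.49
G1 X15.41 Y12.51
M2 ; end

The solid is a regular 9-sided pyramid, base circumscribed radius ≈ 12.3 mm, apex at z ≈ 17.6 mm. Slicing at Δz = 4.39 mm — 4 equal slices spanning the solid's height, so layer i sits at z = i·h/4 — gives 3 non-empty perimeters. Each is a 9-segment closed polygon; G0 lifts to the layer z and rapids to the start vertex, then G1 traces the edges. The cross-section shrinks linearly with z (the slice at the apex is degenerate and omitted).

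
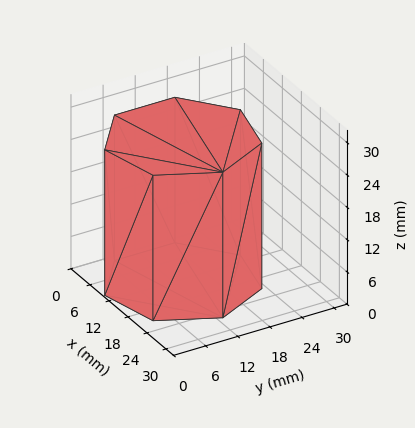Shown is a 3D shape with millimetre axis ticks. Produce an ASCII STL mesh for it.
Reading the render: the shape is a regular 7-sided prism (a cylinder approximated with 7 flat sides), circumscribed radius ≈ 13 mm, height ≈ 27 mm (dimensions read to the nearest mm from the axis ticks). For the STL, each face is triangulated and given an outward normal.

solid part
  facet normal 0.0000 0.0000 -1.0000
    outer loop
      vertex 10.11 25.67 0.00
      vertex 21.11 23.16 0.00
      vertex 26.00 13.00 0.00
    endloop
  endfacet
  facet normal 0.0000 0.0000 -1.0000
    outer loop
      vertex 1.29 18.64 0.00
      vertex 10.11 25.67 0.00
      vertex 26.00 13.00 0.00
    endloop
  endfacet
  facet normal 0.0000 0.0000 -1.0000
    outer loop
      vertex 1.29 7.36 0.00
      vertex 1.29 18.64 0.00
      vertex 26.00 13.00 0.00
    endloop
  endfacet
  facet normal 0.0000 0.0000 -1.0000
    outer loop
      vertex 10.11 0.33 0.00
      vertex 1.29 7.36 0.00
      vertex 26.00 13.00 0.00
    endloop
  endfacet
  facet normal 0.0000 0.0000 -1.0000
    outer loop
      vertex 21.11 2.84 0.00
      vertex 10.11 0.33 0.00
      vertex 26.00 13.00 0.00
    endloop
  endfacet
  facet normal 0.0000 0.0000 1.0000
    outer loop
      vertex 26.00 13.00 27.00
      vertex 21.11 23.16 27.00
      vertex 10.11 25.67 27.00
    endloop
  endfacet
  facet normal 0.0000 0.0000 1.0000
    outer loop
      vertex 26.00 13.00 27.00
      vertex 10.11 25.67 27.00
      vertex 1.29 18.64 27.00
    endloop
  endfacet
  facet normal 0.0000 0.0000 1.0000
    outer loop
      vertex 26.00 13.00 27.00
      vertex 1.29 18.64 27.00
      vertex 1.29 7.36 27.00
    endloop
  endfacet
  facet normal 0.0000 0.0000 1.0000
    outer loop
      vertex 26.00 13.00 27.00
      vertex 1.29 7.36 27.00
      vertex 10.11 0.33 27.00
    endloop
  endfacet
  facet normal 0.0000 0.0000 1.0000
    outer loop
      vertex 26.00 13.00 27.00
      vertex 10.11 0.33 27.00
      vertex 21.11 2.84 27.00
    endloop
  endfacet
  facet normal 0.9011 0.4337 0.0000
    outer loop
      vertex 26.00 13.00 0.00
      vertex 21.11 23.16 0.00
      vertex 21.11 23.16 27.00
    endloop
  endfacet
  facet normal 0.9011 0.4337 0.0000
    outer loop
      vertex 26.00 13.00 0.00
      vertex 21.11 23.16 27.00
      vertex 26.00 13.00 27.00
    endloop
  endfacet
  facet normal 0.2225 0.9749 0.0000
    outer loop
      vertex 21.11 23.16 0.00
      vertex 10.11 25.67 0.00
      vertex 10.11 25.67 27.00
    endloop
  endfacet
  facet normal 0.2225 0.9749 0.0000
    outer loop
      vertex 21.11 23.16 0.00
      vertex 10.11 25.67 27.00
      vertex 21.11 23.16 27.00
    endloop
  endfacet
  facet normal -0.6233 0.7820 0.0000
    outer loop
      vertex 10.11 25.67 0.00
      vertex 1.29 18.64 0.00
      vertex 1.29 18.64 27.00
    endloop
  endfacet
  facet normal -0.6233 0.7820 0.0000
    outer loop
      vertex 10.11 25.67 0.00
      vertex 1.29 18.64 27.00
      vertex 10.11 25.67 27.00
    endloop
  endfacet
  facet normal -1.0000 0.0000 0.0000
    outer loop
      vertex 1.29 18.64 0.00
      vertex 1.29 7.36 0.00
      vertex 1.29 7.36 27.00
    endloop
  endfacet
  facet normal -1.0000 0.0000 0.0000
    outer loop
      vertex 1.29 18.64 0.00
      vertex 1.29 7.36 27.00
      vertex 1.29 18.64 27.00
    endloop
  endfacet
  facet normal -0.6233 -0.7820 0.0000
    outer loop
      vertex 1.29 7.36 0.00
      vertex 10.11 0.33 0.00
      vertex 10.11 0.33 27.00
    endloop
  endfacet
  facet normal -0.6233 -0.7820 0.0000
    outer loop
      vertex 1.29 7.36 0.00
      vertex 10.11 0.33 27.00
      vertex 1.29 7.36 27.00
    endloop
  endfacet
  facet normal 0.2225 -0.9749 0.0000
    outer loop
      vertex 10.11 0.33 0.00
      vertex 21.11 2.84 0.00
      vertex 21.11 2.84 27.00
    endloop
  endfacet
  facet normal 0.2225 -0.9749 0.0000
    outer loop
      vertex 10.11 0.33 0.00
      vertex 21.11 2.84 27.00
      vertex 10.11 0.33 27.00
    endloop
  endfacet
  facet normal 0.9011 -0.4337 0.0000
    outer loop
      vertex 21.11 2.84 0.00
      vertex 26.00 13.00 0.00
      vertex 26.00 13.00 27.00
    endloop
  endfacet
  facet normal 0.9011 -0.4337 0.0000
    outer loop
      vertex 21.11 2.84 0.00
      vertex 26.00 13.00 27.00
      vertex 21.11 2.84 27.00
    endloop
  endfacet
endsolid part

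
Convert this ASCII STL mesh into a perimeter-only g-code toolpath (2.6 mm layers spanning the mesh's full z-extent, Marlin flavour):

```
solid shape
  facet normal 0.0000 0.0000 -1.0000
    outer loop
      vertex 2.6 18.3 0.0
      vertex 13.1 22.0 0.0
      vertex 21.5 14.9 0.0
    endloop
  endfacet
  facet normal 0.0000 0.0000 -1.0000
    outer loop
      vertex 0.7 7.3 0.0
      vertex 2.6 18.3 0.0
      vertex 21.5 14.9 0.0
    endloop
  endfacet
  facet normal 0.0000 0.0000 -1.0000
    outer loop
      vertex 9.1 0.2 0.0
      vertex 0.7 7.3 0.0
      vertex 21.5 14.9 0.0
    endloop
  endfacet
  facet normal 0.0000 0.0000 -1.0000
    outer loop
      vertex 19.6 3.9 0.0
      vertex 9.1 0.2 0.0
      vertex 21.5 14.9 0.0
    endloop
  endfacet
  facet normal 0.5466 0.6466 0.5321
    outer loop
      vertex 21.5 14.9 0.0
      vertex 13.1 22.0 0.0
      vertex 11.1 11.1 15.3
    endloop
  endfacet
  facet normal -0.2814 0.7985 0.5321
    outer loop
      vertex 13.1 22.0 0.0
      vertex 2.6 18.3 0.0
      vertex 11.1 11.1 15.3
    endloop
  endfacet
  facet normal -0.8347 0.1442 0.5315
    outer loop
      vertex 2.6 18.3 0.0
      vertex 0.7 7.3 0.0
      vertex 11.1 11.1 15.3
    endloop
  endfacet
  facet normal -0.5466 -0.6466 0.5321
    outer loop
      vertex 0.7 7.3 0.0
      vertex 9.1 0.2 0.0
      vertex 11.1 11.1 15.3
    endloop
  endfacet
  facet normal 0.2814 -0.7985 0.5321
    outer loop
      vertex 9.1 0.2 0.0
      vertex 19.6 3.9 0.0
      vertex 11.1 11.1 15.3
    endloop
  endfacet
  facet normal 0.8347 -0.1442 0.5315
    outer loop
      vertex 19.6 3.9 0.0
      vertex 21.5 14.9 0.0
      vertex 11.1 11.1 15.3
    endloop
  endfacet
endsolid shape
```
; perimeter-only toolpath
G21 ; units = mm
G90 ; absolute positioning
G28 ; home
; layer 1
G0 Z2.6
G0 X19.8 Y14.3
G1 X12.8 Y20.2
G1 X4.0 Y17.1
G1 X2.4 Y7.9
G1 X9.4 Y2.0
G1 X18.2 Y5.1
G1 X19.8 Y14.3
; layer 2
G0 Z5.1
G0 X18.0 Y13.6
G1 X12.4 Y18.4
G1 X5.4 Y15.9
G1 X4.2 Y8.6
G1 X9.8 Y3.8
G1 X16.8 Y6.3
G1 X18.0 Y13.6
; layer 3
G0 Z7.7
G0 X16.3 Y13.0
G1 X12.1 Y16.6
G1 X6.8 Y14.7
G1 X5.9 Y9.2
G1 X10.1 Y5.6
G1 X15.4 Y7.5
G1 X16.3 Y13.0
; layer 4
G0 Z10.2
G0 X14.6 Y12.4
G1 X11.8 Y14.7
G1 X8.3 Y13.5
G1 X7.6 Y9.8
G1 X10.4 Y7.5
G1 X13.9 Y8.7
G1 X14.6 Y12.4
; layer 5
G0 Z12.8
G0 X12.8 Y11.7
G1 X11.4 Y12.9
G1 X9.7 Y12.3
G1 X9.4 Y10.5
G1 X10.8 Y9.3
G1 X12.5 Y9.9
G1 X12.8 Y11.7
M2 ; end

The solid is a regular 6-sided pyramid, base circumscribed radius ≈ 11.1 mm, apex at z ≈ 15.3 mm. Slicing at Δz = 2.6 mm — 6 equal slices spanning the solid's height, so layer i sits at z = i·h/6 — gives 5 non-empty perimeters. Each is a 6-segment closed polygon; G0 lifts to the layer z and rapids to the start vertex, then G1 traces the edges. The cross-section shrinks linearly with z (the slice at the apex is degenerate and omitted).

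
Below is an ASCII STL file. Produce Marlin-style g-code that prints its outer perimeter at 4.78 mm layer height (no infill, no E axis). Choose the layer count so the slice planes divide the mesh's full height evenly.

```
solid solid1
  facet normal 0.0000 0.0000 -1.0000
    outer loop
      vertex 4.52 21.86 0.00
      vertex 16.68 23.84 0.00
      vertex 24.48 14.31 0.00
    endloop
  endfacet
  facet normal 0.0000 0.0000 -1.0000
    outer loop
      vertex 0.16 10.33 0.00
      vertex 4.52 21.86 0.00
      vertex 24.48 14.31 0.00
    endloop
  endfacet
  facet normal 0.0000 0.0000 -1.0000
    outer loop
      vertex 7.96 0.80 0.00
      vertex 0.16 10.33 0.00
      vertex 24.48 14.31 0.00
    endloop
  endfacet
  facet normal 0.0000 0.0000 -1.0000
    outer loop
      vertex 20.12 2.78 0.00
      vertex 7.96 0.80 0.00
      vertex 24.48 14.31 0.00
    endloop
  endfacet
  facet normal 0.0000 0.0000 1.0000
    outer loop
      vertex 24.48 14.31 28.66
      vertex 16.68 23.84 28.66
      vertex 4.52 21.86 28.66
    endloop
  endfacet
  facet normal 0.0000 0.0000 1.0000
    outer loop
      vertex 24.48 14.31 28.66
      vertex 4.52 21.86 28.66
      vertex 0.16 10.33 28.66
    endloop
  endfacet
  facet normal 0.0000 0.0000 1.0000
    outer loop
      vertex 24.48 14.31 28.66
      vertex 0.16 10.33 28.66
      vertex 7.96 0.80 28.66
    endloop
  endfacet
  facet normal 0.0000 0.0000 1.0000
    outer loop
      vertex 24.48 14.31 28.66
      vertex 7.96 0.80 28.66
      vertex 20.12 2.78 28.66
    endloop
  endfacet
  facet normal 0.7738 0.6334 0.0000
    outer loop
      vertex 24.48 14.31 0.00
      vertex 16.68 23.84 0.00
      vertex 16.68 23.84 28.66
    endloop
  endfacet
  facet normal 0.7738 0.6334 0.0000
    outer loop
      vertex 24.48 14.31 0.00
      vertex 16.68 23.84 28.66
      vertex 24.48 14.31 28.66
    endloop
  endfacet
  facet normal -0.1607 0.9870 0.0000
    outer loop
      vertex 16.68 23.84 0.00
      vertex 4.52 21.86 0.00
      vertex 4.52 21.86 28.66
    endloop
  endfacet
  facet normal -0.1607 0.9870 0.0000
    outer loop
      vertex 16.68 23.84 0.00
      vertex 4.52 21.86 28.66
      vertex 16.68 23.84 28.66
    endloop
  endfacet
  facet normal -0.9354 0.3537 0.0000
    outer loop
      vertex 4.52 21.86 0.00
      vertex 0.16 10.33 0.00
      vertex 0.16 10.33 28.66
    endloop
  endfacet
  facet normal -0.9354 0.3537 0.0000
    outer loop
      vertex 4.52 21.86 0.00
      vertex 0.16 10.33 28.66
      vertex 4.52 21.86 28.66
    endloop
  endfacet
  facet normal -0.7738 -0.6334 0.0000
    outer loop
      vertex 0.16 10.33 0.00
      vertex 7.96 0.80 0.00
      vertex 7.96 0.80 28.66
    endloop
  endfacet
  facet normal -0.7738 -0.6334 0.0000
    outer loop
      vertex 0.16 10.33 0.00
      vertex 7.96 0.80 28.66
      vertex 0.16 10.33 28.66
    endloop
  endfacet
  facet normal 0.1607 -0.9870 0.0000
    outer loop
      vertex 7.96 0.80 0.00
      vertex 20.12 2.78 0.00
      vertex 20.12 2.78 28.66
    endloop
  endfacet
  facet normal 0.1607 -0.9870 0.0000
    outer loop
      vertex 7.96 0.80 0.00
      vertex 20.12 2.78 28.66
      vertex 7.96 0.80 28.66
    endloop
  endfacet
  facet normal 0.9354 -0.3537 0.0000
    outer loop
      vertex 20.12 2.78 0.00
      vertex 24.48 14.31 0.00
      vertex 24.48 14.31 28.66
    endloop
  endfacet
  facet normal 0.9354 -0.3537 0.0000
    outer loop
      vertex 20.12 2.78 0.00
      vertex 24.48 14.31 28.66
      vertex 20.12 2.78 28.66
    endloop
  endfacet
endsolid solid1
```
; perimeter-only toolpath
G21 ; units = mm
G90 ; absolute positioning
G28 ; home
; layer 1
G0 Z4.78
G0 X24.48 Y14.31
G1 X16.68 Y23.84
G1 X4.52 Y21.86
G1 X0.16 Y10.33
G1 X7.96 Y0.80
G1 X20.12 Y2.78
G1 X24.48 Y14.31
; layer 2
G0 Z9.55
G0 X24.48 Y14.31
G1 X16.68 Y23.84
G1 X4.52 Y21.86
G1 X0.16 Y10.33
G1 X7.96 Y0.80
G1 X20.12 Y2.78
G1 X24.48 Y14.31
; layer 3
G0 Z14.33
G0 X24.48 Y14.31
G1 X16.68 Y23.84
G1 X4.52 Y21.86
G1 X0.16 Y10.33
G1 X7.96 Y0.80
G1 X20.12 Y2.78
G1 X24.48 Y14.31
; layer 4
G0 Z19.11
G0 X24.48 Y14.31
G1 X16.68 Y23.84
G1 X4.52 Y21.86
G1 X0.16 Y10.33
G1 X7.96 Y0.80
G1 X20.12 Y2.78
G1 X24.48 Y14.31
; layer 5
G0 Z23.88
G0 X24.48 Y14.31
G1 X16.68 Y23.84
G1 X4.52 Y21.86
G1 X0.16 Y10.33
G1 X7.96 Y0.80
G1 X20.12 Y2.78
G1 X24.48 Y14.31
; layer 6
G0 Z28.66
G0 X24.48 Y14.31
G1 X16.68 Y23.84
G1 X4.52 Y21.86
G1 X0.16 Y10.33
G1 X7.96 Y0.80
G1 X20.12 Y2.78
G1 X24.48 Y14.31
M2 ; end

The solid is a regular 6-sided prism (a cylinder approximated with 6 flat sides), circumscribed radius ≈ 12.3 mm, height ≈ 28.7 mm. Slicing at Δz = 4.78 mm — 6 equal slices spanning the solid's height, so layer i sits at z = i·h/6 — gives 6 non-empty perimeters. Each is a 6-segment closed polygon; G0 lifts to the layer z and rapids to the start vertex, then G1 traces the edges.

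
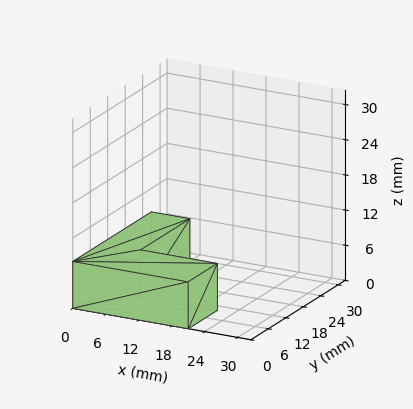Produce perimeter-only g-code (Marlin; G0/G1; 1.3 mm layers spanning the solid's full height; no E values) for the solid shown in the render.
Reading the render: the shape is an L-shaped prism: outer 21 × 27 mm, arm thicknesses ≈ 10 mm (horizontal) and 7 mm (vertical), extruded 8 mm in z (dimensions read to the nearest mm from the axis ticks). For the g-code, the solid's height is divided into equal slices at the stated Δz and each level perimeter traced with G1 moves after a G0 lift.

; perimeter-only toolpath
G21 ; units = mm
G90 ; absolute positioning
G28 ; home
; layer 1
G0 Z1.3
G0 X0.0 Y0.0
G1 X21.0 Y0.0
G1 X21.0 Y10.0
G1 X7.0 Y10.0
G1 X7.0 Y27.0
G1 X0.0 Y27.0
G1 X0.0 Y0.0
; layer 2
G0 Z2.7
G0 X0.0 Y0.0
G1 X21.0 Y0.0
G1 X21.0 Y10.0
G1 X7.0 Y10.0
G1 X7.0 Y27.0
G1 X0.0 Y27.0
G1 X0.0 Y0.0
; layer 3
G0 Z4.0
G0 X0.0 Y0.0
G1 X21.0 Y0.0
G1 X21.0 Y10.0
G1 X7.0 Y10.0
G1 X7.0 Y27.0
G1 X0.0 Y27.0
G1 X0.0 Y0.0
; layer 4
G0 Z5.3
G0 X0.0 Y0.0
G1 X21.0 Y0.0
G1 X21.0 Y10.0
G1 X7.0 Y10.0
G1 X7.0 Y27.0
G1 X0.0 Y27.0
G1 X0.0 Y0.0
; layer 5
G0 Z6.7
G0 X0.0 Y0.0
G1 X21.0 Y0.0
G1 X21.0 Y10.0
G1 X7.0 Y10.0
G1 X7.0 Y27.0
G1 X0.0 Y27.0
G1 X0.0 Y0.0
; layer 6
G0 Z8.0
G0 X0.0 Y0.0
G1 X21.0 Y0.0
G1 X21.0 Y10.0
G1 X7.0 Y10.0
G1 X7.0 Y27.0
G1 X0.0 Y27.0
G1 X0.0 Y0.0
M2 ; end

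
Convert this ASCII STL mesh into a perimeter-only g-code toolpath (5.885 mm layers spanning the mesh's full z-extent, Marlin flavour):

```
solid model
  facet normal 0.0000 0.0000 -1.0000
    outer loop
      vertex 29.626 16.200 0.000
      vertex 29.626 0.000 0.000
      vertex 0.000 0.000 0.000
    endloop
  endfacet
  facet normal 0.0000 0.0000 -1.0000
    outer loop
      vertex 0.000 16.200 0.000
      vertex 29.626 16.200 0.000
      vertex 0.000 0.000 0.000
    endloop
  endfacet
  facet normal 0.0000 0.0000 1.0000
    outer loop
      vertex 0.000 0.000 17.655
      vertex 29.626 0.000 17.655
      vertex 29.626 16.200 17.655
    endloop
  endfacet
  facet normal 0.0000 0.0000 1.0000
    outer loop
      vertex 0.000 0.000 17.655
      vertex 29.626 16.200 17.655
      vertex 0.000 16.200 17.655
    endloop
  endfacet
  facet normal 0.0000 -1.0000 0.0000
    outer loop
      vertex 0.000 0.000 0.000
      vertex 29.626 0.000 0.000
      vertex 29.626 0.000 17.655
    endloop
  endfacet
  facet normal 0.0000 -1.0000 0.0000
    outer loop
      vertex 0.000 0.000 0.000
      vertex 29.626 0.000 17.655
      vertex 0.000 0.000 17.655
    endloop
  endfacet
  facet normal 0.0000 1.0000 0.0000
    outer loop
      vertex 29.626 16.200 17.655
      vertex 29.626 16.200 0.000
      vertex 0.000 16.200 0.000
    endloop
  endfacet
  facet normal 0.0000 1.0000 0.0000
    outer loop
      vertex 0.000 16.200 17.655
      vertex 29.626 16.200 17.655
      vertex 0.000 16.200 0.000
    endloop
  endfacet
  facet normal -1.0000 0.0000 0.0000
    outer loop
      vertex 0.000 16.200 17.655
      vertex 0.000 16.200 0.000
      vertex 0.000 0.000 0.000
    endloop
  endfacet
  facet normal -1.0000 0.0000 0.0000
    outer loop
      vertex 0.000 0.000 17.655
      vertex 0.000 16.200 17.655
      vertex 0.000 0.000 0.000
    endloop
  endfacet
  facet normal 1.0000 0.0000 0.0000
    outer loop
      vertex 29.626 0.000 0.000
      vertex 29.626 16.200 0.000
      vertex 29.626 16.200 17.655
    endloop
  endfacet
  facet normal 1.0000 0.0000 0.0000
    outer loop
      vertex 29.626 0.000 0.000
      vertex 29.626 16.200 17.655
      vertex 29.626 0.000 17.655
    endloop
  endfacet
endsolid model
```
; perimeter-only toolpath
G21 ; units = mm
G90 ; absolute positioning
G28 ; home
; layer 1
G0 Z5.885
G0 X0.000 Y0.000
G1 X29.626 Y0.000
G1 X29.626 Y16.200
G1 X0.000 Y16.200
G1 X0.000 Y0.000
; layer 2
G0 Z11.770
G0 X0.000 Y0.000
G1 X29.626 Y0.000
G1 X29.626 Y16.200
G1 X0.000 Y16.200
G1 X0.000 Y0.000
; layer 3
G0 Z17.655
G0 X0.000 Y0.000
G1 X29.626 Y0.000
G1 X29.626 Y16.200
G1 X0.000 Y16.200
G1 X0.000 Y0.000
M2 ; end

The solid is a rectangular box, roughly 29.6 × 16.2 mm footprint and 17.7 mm tall. Slicing at Δz = 5.885 mm — 3 equal slices spanning the solid's height, so layer i sits at z = i·h/3 — gives 3 non-empty perimeters. Each is a 4-segment closed polygon; G0 lifts to the layer z and rapids to the start vertex, then G1 traces the edges.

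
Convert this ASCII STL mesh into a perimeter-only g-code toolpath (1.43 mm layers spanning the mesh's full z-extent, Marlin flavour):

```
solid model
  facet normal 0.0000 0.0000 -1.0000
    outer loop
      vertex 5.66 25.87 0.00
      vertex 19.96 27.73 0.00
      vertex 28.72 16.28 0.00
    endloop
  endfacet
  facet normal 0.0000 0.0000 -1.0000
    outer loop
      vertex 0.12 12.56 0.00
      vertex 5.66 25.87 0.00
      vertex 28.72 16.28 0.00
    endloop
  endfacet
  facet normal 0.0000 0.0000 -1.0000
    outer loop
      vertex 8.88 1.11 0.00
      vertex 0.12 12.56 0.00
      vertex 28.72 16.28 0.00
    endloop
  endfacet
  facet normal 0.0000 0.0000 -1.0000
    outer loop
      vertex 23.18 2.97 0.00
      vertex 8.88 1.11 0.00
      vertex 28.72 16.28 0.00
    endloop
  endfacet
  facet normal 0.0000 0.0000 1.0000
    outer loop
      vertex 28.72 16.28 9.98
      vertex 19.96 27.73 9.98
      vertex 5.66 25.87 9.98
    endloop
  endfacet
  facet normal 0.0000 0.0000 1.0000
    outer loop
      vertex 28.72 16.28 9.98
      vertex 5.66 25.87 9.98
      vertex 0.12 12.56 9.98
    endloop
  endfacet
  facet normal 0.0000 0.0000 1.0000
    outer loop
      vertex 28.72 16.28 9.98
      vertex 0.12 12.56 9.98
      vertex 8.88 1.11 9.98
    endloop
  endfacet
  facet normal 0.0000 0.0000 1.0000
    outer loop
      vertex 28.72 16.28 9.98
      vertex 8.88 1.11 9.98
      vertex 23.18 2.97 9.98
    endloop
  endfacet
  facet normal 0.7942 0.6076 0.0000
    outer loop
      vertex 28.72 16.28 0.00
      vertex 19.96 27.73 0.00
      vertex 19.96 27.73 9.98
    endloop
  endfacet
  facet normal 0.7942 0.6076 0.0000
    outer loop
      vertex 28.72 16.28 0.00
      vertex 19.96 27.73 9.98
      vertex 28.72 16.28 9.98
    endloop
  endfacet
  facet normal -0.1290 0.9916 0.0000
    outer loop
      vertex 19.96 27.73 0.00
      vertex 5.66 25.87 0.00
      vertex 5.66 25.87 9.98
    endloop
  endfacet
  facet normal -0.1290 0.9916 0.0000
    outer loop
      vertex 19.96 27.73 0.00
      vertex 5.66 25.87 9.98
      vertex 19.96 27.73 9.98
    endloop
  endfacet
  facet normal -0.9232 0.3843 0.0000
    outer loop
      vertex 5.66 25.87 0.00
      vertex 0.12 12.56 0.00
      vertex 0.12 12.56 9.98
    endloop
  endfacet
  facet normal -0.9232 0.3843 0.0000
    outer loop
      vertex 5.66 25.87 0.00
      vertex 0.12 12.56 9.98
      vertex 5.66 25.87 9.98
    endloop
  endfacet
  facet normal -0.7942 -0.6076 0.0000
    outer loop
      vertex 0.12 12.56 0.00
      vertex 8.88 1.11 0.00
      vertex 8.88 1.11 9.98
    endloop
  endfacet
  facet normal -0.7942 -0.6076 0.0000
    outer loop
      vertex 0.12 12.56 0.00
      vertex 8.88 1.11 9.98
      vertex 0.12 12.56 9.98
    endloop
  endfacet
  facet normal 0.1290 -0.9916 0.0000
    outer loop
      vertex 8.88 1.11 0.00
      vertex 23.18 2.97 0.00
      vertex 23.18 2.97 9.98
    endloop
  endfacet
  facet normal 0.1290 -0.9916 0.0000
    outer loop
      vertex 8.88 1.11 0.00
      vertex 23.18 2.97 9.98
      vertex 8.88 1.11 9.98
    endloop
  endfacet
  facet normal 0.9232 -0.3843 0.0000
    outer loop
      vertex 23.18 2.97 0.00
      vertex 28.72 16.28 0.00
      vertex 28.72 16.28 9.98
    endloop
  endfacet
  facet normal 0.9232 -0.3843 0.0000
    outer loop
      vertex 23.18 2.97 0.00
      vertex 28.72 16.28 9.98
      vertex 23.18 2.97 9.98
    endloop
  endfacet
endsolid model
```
; perimeter-only toolpath
G21 ; units = mm
G90 ; absolute positioning
G28 ; home
; layer 1
G0 Z1.43
G0 X28.72 Y16.28
G1 X19.96 Y27.73
G1 X5.66 Y25.87
G1 X0.12 Y12.56
G1 X8.88 Y1.11
G1 X23.18 Y2.97
G1 X28.72 Y16.28
; layer 2
G0 Z2.85
G0 X28.72 Y16.28
G1 X19.96 Y27.73
G1 X5.66 Y25.87
G1 X0.12 Y12.56
G1 X8.88 Y1.11
G1 X23.18 Y2.97
G1 X28.72 Y16.28
; layer 3
G0 Z4.28
G0 X28.72 Y16.28
G1 X19.96 Y27.73
G1 X5.66 Y25.87
G1 X0.12 Y12.56
G1 X8.88 Y1.11
G1 X23.18 Y2.97
G1 X28.72 Y16.28
; layer 4
G0 Z5.70
G0 X28.72 Y16.28
G1 X19.96 Y27.73
G1 X5.66 Y25.87
G1 X0.12 Y12.56
G1 X8.88 Y1.11
G1 X23.18 Y2.97
G1 X28.72 Y16.28
; layer 5
G0 Z7.13
G0 X28.72 Y16.28
G1 X19.96 Y27.73
G1 X5.66 Y25.87
G1 X0.12 Y12.56
G1 X8.88 Y1.11
G1 X23.18 Y2.97
G1 X28.72 Y16.28
; layer 6
G0 Z8.55
G0 X28.72 Y16.28
G1 X19.96 Y27.73
G1 X5.66 Y25.87
G1 X0.12 Y12.56
G1 X8.88 Y1.11
G1 X23.18 Y2.97
G1 X28.72 Y16.28
; layer 7
G0 Z9.98
G0 X28.72 Y16.28
G1 X19.96 Y27.73
G1 X5.66 Y25.87
G1 X0.12 Y12.56
G1 X8.88 Y1.11
G1 X23.18 Y2.97
G1 X28.72 Y16.28
M2 ; end

The solid is a regular 6-sided prism (a cylinder approximated with 6 flat sides), circumscribed radius ≈ 14.4 mm, height ≈ 9.98 mm. Slicing at Δz = 1.43 mm — 7 equal slices spanning the solid's height, so layer i sits at z = i·h/7 — gives 7 non-empty perimeters. Each is a 6-segment closed polygon; G0 lifts to the layer z and rapids to the start vertex, then G1 traces the edges.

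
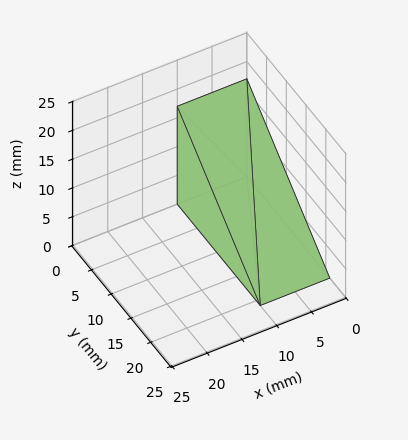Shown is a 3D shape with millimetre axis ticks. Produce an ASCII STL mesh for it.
Reading the render: the shape is a wedge (ramp): 10 × 21 mm base, rising to 17 mm along the y=0 edge and sloping linearly to z=0 at y=21 (dimensions read to the nearest mm from the axis ticks). For the STL, each face is triangulated and given an outward normal.

solid part
  facet normal 0.0000 0.0000 -1.0000
    outer loop
      vertex 10.00 21.00 0.00
      vertex 10.00 0.00 0.00
      vertex 0.00 0.00 0.00
    endloop
  endfacet
  facet normal 0.0000 0.0000 -1.0000
    outer loop
      vertex 0.00 21.00 0.00
      vertex 10.00 21.00 0.00
      vertex 0.00 0.00 0.00
    endloop
  endfacet
  facet normal 0.0000 -1.0000 0.0000
    outer loop
      vertex 0.00 0.00 0.00
      vertex 10.00 0.00 0.00
      vertex 10.00 0.00 17.00
    endloop
  endfacet
  facet normal 0.0000 -1.0000 0.0000
    outer loop
      vertex 0.00 0.00 0.00
      vertex 10.00 0.00 17.00
      vertex 0.00 0.00 17.00
    endloop
  endfacet
  facet normal 0.0000 0.6292 0.7772
    outer loop
      vertex 0.00 0.00 17.00
      vertex 10.00 0.00 17.00
      vertex 10.00 21.00 0.00
    endloop
  endfacet
  facet normal 0.0000 0.6292 0.7772
    outer loop
      vertex 0.00 0.00 17.00
      vertex 10.00 21.00 0.00
      vertex 0.00 21.00 0.00
    endloop
  endfacet
  facet normal -1.0000 0.0000 0.0000
    outer loop
      vertex 0.00 0.00 17.00
      vertex 0.00 21.00 0.00
      vertex 0.00 0.00 0.00
    endloop
  endfacet
  facet normal 1.0000 0.0000 0.0000
    outer loop
      vertex 10.00 0.00 0.00
      vertex 10.00 21.00 0.00
      vertex 10.00 0.00 17.00
    endloop
  endfacet
endsolid part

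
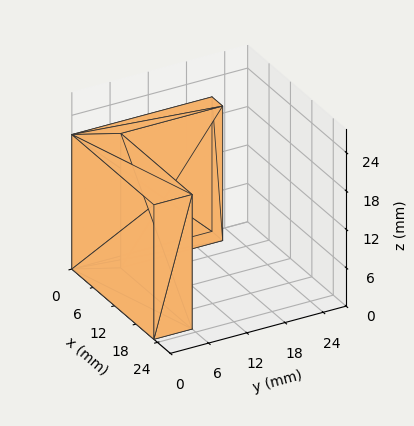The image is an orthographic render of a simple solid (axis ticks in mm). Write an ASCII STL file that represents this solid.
Reading the render: the shape is an L-shaped prism: outer 23 × 22 mm, arm thicknesses ≈ 6 mm (horizontal) and 3 mm (vertical), extruded 21 mm in z (dimensions read to the nearest mm from the axis ticks). For the STL, each face is triangulated and given an outward normal.

solid part
  facet normal 0.0000 0.0000 -1.0000
    outer loop
      vertex 23.0 6.0 0.0
      vertex 23.0 0.0 0.0
      vertex 0.0 0.0 0.0
    endloop
  endfacet
  facet normal 0.0000 0.0000 -1.0000
    outer loop
      vertex 3.0 6.0 0.0
      vertex 23.0 6.0 0.0
      vertex 0.0 0.0 0.0
    endloop
  endfacet
  facet normal 0.0000 0.0000 -1.0000
    outer loop
      vertex 3.0 22.0 0.0
      vertex 3.0 6.0 0.0
      vertex 0.0 0.0 0.0
    endloop
  endfacet
  facet normal 0.0000 0.0000 -1.0000
    outer loop
      vertex 0.0 22.0 0.0
      vertex 3.0 22.0 0.0
      vertex 0.0 0.0 0.0
    endloop
  endfacet
  facet normal 0.0000 0.0000 1.0000
    outer loop
      vertex 0.0 0.0 21.0
      vertex 23.0 0.0 21.0
      vertex 23.0 6.0 21.0
    endloop
  endfacet
  facet normal 0.0000 0.0000 1.0000
    outer loop
      vertex 0.0 0.0 21.0
      vertex 23.0 6.0 21.0
      vertex 3.0 6.0 21.0
    endloop
  endfacet
  facet normal 0.0000 0.0000 1.0000
    outer loop
      vertex 0.0 0.0 21.0
      vertex 3.0 6.0 21.0
      vertex 3.0 22.0 21.0
    endloop
  endfacet
  facet normal 0.0000 0.0000 1.0000
    outer loop
      vertex 0.0 0.0 21.0
      vertex 3.0 22.0 21.0
      vertex 0.0 22.0 21.0
    endloop
  endfacet
  facet normal 0.0000 -1.0000 0.0000
    outer loop
      vertex 0.0 0.0 0.0
      vertex 23.0 0.0 0.0
      vertex 23.0 0.0 21.0
    endloop
  endfacet
  facet normal 0.0000 -1.0000 0.0000
    outer loop
      vertex 0.0 0.0 0.0
      vertex 23.0 0.0 21.0
      vertex 0.0 0.0 21.0
    endloop
  endfacet
  facet normal 1.0000 0.0000 0.0000
    outer loop
      vertex 23.0 0.0 0.0
      vertex 23.0 6.0 0.0
      vertex 23.0 6.0 21.0
    endloop
  endfacet
  facet normal 1.0000 0.0000 0.0000
    outer loop
      vertex 23.0 0.0 0.0
      vertex 23.0 6.0 21.0
      vertex 23.0 0.0 21.0
    endloop
  endfacet
  facet normal 0.0000 1.0000 0.0000
    outer loop
      vertex 23.0 6.0 0.0
      vertex 3.0 6.0 0.0
      vertex 3.0 6.0 21.0
    endloop
  endfacet
  facet normal 0.0000 1.0000 0.0000
    outer loop
      vertex 23.0 6.0 0.0
      vertex 3.0 6.0 21.0
      vertex 23.0 6.0 21.0
    endloop
  endfacet
  facet normal 1.0000 0.0000 0.0000
    outer loop
      vertex 3.0 6.0 0.0
      vertex 3.0 22.0 0.0
      vertex 3.0 22.0 21.0
    endloop
  endfacet
  facet normal 1.0000 0.0000 0.0000
    outer loop
      vertex 3.0 6.0 0.0
      vertex 3.0 22.0 21.0
      vertex 3.0 6.0 21.0
    endloop
  endfacet
  facet normal 0.0000 1.0000 0.0000
    outer loop
      vertex 3.0 22.0 0.0
      vertex 0.0 22.0 0.0
      vertex 0.0 22.0 21.0
    endloop
  endfacet
  facet normal 0.0000 1.0000 0.0000
    outer loop
      vertex 3.0 22.0 0.0
      vertex 0.0 22.0 21.0
      vertex 3.0 22.0 21.0
    endloop
  endfacet
  facet normal -1.0000 0.0000 0.0000
    outer loop
      vertex 0.0 22.0 0.0
      vertex 0.0 0.0 0.0
      vertex 0.0 0.0 21.0
    endloop
  endfacet
  facet normal -1.0000 0.0000 0.0000
    outer loop
      vertex 0.0 22.0 0.0
      vertex 0.0 0.0 21.0
      vertex 0.0 22.0 21.0
    endloop
  endfacet
endsolid part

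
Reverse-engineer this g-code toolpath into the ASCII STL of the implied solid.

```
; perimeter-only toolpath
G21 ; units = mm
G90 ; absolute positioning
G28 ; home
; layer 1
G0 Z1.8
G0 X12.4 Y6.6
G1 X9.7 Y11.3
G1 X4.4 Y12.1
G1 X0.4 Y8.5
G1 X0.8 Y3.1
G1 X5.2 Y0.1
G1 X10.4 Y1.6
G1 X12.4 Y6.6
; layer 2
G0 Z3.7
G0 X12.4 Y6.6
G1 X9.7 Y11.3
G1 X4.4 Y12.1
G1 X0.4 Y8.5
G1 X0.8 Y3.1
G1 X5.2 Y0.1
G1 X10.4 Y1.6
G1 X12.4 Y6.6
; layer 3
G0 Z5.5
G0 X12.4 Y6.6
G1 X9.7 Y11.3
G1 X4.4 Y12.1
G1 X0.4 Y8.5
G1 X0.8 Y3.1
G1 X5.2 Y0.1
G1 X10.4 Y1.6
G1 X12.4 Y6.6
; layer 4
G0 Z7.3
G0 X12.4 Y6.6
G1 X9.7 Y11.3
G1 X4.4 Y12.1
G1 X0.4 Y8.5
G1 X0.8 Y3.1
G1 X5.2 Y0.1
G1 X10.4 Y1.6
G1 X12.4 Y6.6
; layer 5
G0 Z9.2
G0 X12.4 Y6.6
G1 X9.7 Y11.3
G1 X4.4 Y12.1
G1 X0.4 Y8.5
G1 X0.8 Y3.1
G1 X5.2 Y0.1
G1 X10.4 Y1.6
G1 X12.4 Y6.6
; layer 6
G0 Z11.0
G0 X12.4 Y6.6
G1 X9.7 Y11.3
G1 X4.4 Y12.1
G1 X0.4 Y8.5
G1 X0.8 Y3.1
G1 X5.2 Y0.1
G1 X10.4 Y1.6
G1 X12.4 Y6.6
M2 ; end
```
solid part
  facet normal 0.0000 0.0000 -1.0000
    outer loop
      vertex 4.4 12.1 0.0
      vertex 9.7 11.3 0.0
      vertex 12.4 6.6 0.0
    endloop
  endfacet
  facet normal 0.0000 0.0000 -1.0000
    outer loop
      vertex 0.4 8.5 0.0
      vertex 4.4 12.1 0.0
      vertex 12.4 6.6 0.0
    endloop
  endfacet
  facet normal 0.0000 0.0000 -1.0000
    outer loop
      vertex 0.8 3.1 0.0
      vertex 0.4 8.5 0.0
      vertex 12.4 6.6 0.0
    endloop
  endfacet
  facet normal 0.0000 0.0000 -1.0000
    outer loop
      vertex 5.2 0.1 0.0
      vertex 0.8 3.1 0.0
      vertex 12.4 6.6 0.0
    endloop
  endfacet
  facet normal 0.0000 0.0000 -1.0000
    outer loop
      vertex 10.4 1.6 0.0
      vertex 5.2 0.1 0.0
      vertex 12.4 6.6 0.0
    endloop
  endfacet
  facet normal 0.0000 0.0000 1.0000
    outer loop
      vertex 12.4 6.6 11.0
      vertex 9.7 11.3 11.0
      vertex 4.4 12.1 11.0
    endloop
  endfacet
  facet normal 0.0000 0.0000 1.0000
    outer loop
      vertex 12.4 6.6 11.0
      vertex 4.4 12.1 11.0
      vertex 0.4 8.5 11.0
    endloop
  endfacet
  facet normal 0.0000 0.0000 1.0000
    outer loop
      vertex 12.4 6.6 11.0
      vertex 0.4 8.5 11.0
      vertex 0.8 3.1 11.0
    endloop
  endfacet
  facet normal 0.0000 0.0000 1.0000
    outer loop
      vertex 12.4 6.6 11.0
      vertex 0.8 3.1 11.0
      vertex 5.2 0.1 11.0
    endloop
  endfacet
  facet normal 0.0000 0.0000 1.0000
    outer loop
      vertex 12.4 6.6 11.0
      vertex 5.2 0.1 11.0
      vertex 10.4 1.6 11.0
    endloop
  endfacet
  facet normal 0.8671 0.4981 0.0000
    outer loop
      vertex 12.4 6.6 0.0
      vertex 9.7 11.3 0.0
      vertex 9.7 11.3 11.0
    endloop
  endfacet
  facet normal 0.8671 0.4981 0.0000
    outer loop
      vertex 12.4 6.6 0.0
      vertex 9.7 11.3 11.0
      vertex 12.4 6.6 11.0
    endloop
  endfacet
  facet normal 0.1493 0.9888 0.0000
    outer loop
      vertex 9.7 11.3 0.0
      vertex 4.4 12.1 0.0
      vertex 4.4 12.1 11.0
    endloop
  endfacet
  facet normal 0.1493 0.9888 0.0000
    outer loop
      vertex 9.7 11.3 0.0
      vertex 4.4 12.1 11.0
      vertex 9.7 11.3 11.0
    endloop
  endfacet
  facet normal -0.6690 0.7433 0.0000
    outer loop
      vertex 4.4 12.1 0.0
      vertex 0.4 8.5 0.0
      vertex 0.4 8.5 11.0
    endloop
  endfacet
  facet normal -0.6690 0.7433 0.0000
    outer loop
      vertex 4.4 12.1 0.0
      vertex 0.4 8.5 11.0
      vertex 4.4 12.1 11.0
    endloop
  endfacet
  facet normal -0.9973 -0.0739 0.0000
    outer loop
      vertex 0.4 8.5 0.0
      vertex 0.8 3.1 0.0
      vertex 0.8 3.1 11.0
    endloop
  endfacet
  facet normal -0.9973 -0.0739 0.0000
    outer loop
      vertex 0.4 8.5 0.0
      vertex 0.8 3.1 11.0
      vertex 0.4 8.5 11.0
    endloop
  endfacet
  facet normal -0.5633 -0.8262 0.0000
    outer loop
      vertex 0.8 3.1 0.0
      vertex 5.2 0.1 0.0
      vertex 5.2 0.1 11.0
    endloop
  endfacet
  facet normal -0.5633 -0.8262 0.0000
    outer loop
      vertex 0.8 3.1 0.0
      vertex 5.2 0.1 11.0
      vertex 0.8 3.1 11.0
    endloop
  endfacet
  facet normal 0.2772 -0.9608 0.0000
    outer loop
      vertex 5.2 0.1 0.0
      vertex 10.4 1.6 0.0
      vertex 10.4 1.6 11.0
    endloop
  endfacet
  facet normal 0.2772 -0.9608 0.0000
    outer loop
      vertex 5.2 0.1 0.0
      vertex 10.4 1.6 11.0
      vertex 5.2 0.1 11.0
    endloop
  endfacet
  facet normal 0.9285 -0.3714 0.0000
    outer loop
      vertex 10.4 1.6 0.0
      vertex 12.4 6.6 0.0
      vertex 12.4 6.6 11.0
    endloop
  endfacet
  facet normal 0.9285 -0.3714 0.0000
    outer loop
      vertex 10.4 1.6 0.0
      vertex 12.4 6.6 11.0
      vertex 10.4 1.6 11.0
    endloop
  endfacet
endsolid part

The G0 Z moves step by Δz≈1.8 mm. Every layer's G1 loop is the same polygon, so the solid is a straight extrusion of it from z=0 to z≈11. Closing with flat bottom and top caps and triangulating gives 24 facets — a regular 7-sided prism (a cylinder approximated with 7 flat sides), circumscribed radius ≈ 6.2 mm, height ≈ 11 mm.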